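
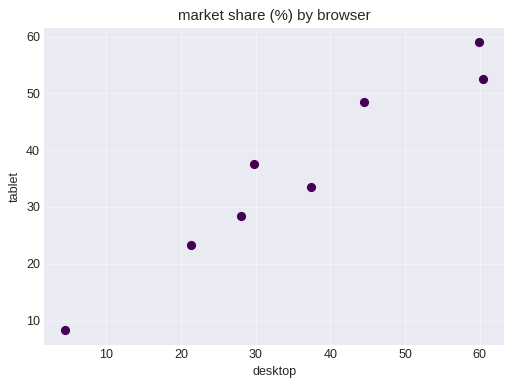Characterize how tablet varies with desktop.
Points are positively correlated; strong (|r| ≈ 1.0).

positive, strong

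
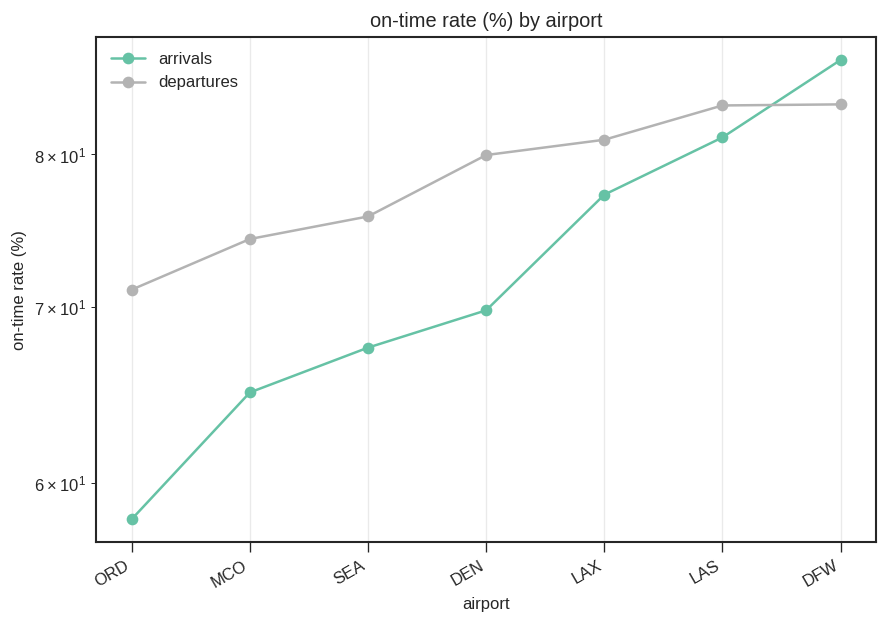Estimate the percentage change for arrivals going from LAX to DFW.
≈ +13.3%

LAX ≈ 75, DFW ≈ 85; (85 − 75) / 75 ≈ +13.3%.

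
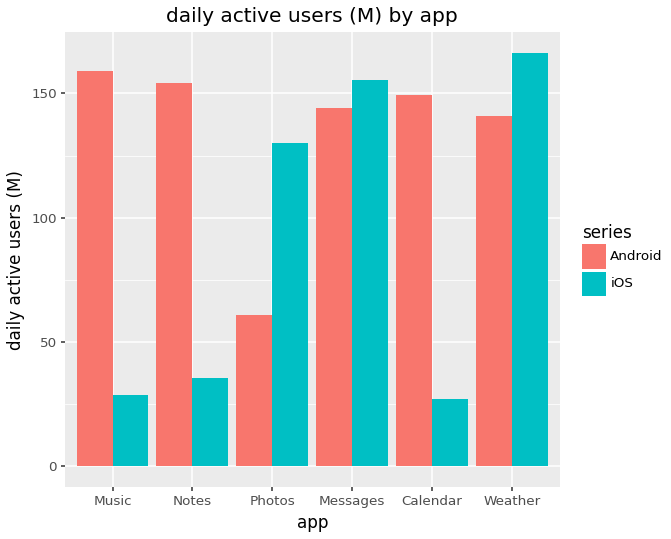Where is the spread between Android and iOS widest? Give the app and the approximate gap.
Music: Android ≈ 160, iOS ≈ 20 → gap ≈ 140. Next-largest (Calendar) is only ≈ 120.

Music, ≈ 140 M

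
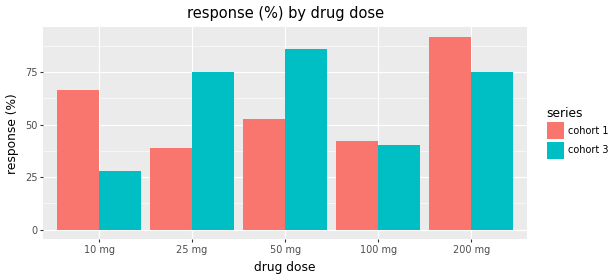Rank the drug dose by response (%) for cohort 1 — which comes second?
Top 3 for cohort 1: 200 mg ≈ 90, 10 mg ≈ 70, 50 mg ≈ 50.

10 mg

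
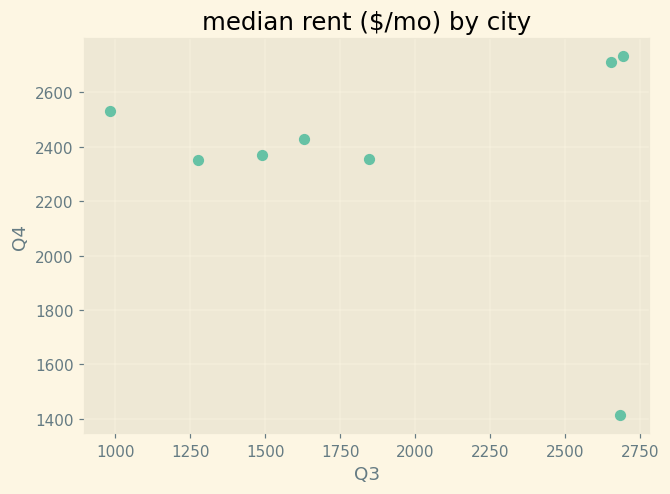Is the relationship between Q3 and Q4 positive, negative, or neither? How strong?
Points are roughly uncorrelated; weak (|r| ≈ 0.2).

no clear correlation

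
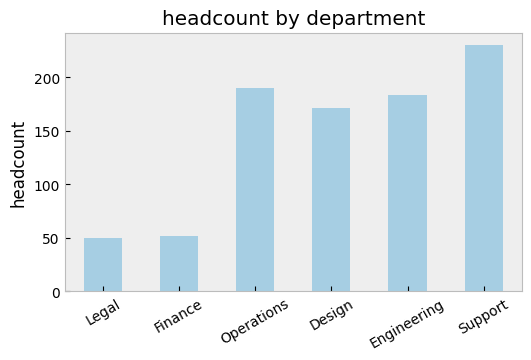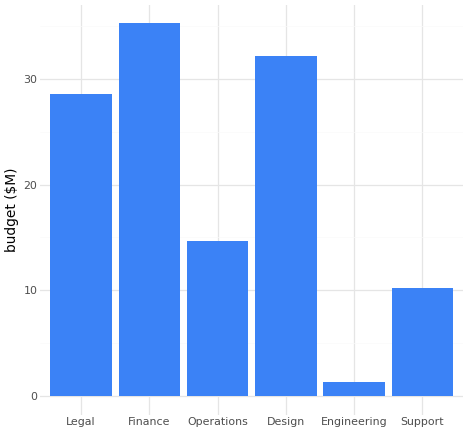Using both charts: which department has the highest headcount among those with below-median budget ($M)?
Support

Chart 2 median budget ($M) ≈ 20; below-median departments: Operations, Engineering, Support. Among those, Support has the highest headcount (≈ 225).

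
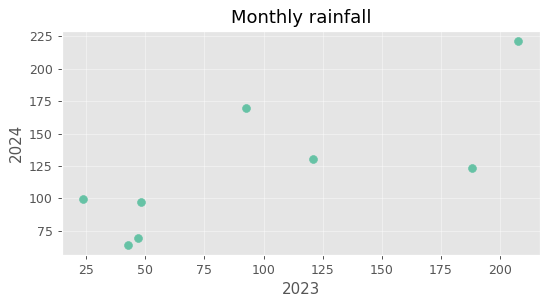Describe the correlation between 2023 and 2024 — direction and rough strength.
positive, strong

Points are positively correlated; strong (|r| ≈ 0.8).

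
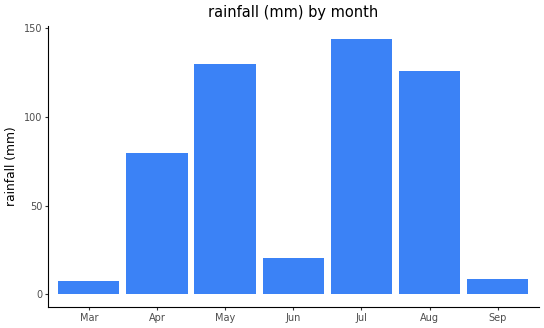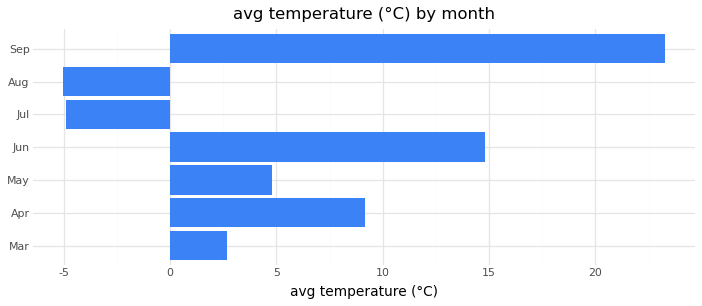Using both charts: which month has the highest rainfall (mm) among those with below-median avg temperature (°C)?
Chart 2 median avg temperature (°C) ≈ 5; below-median months: Mar, Jul, Aug. Among those, Jul has the highest rainfall (mm) (≈ 140).

Jul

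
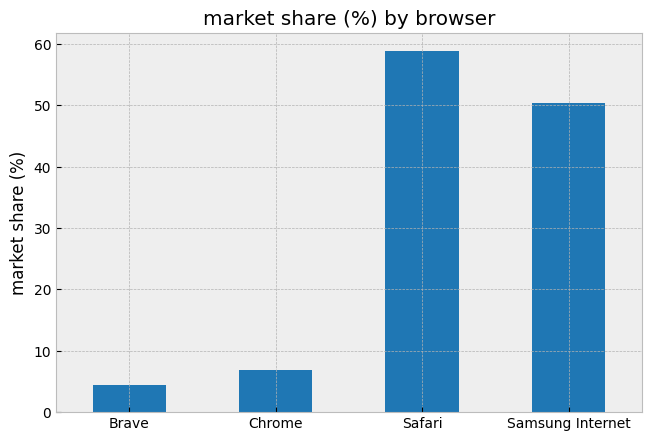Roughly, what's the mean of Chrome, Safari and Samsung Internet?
(5 + 60 + 50) / 3 ≈ 38.

≈ 38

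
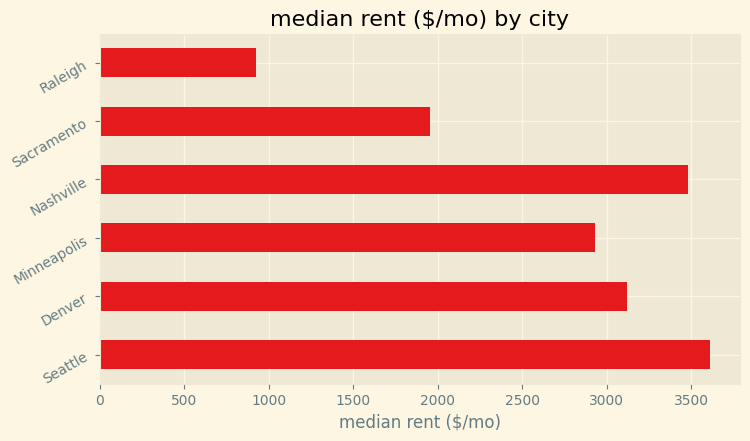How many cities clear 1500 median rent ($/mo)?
5

Above 1500: Seattle, Denver, Minneapolis, Nashville, Sacramento.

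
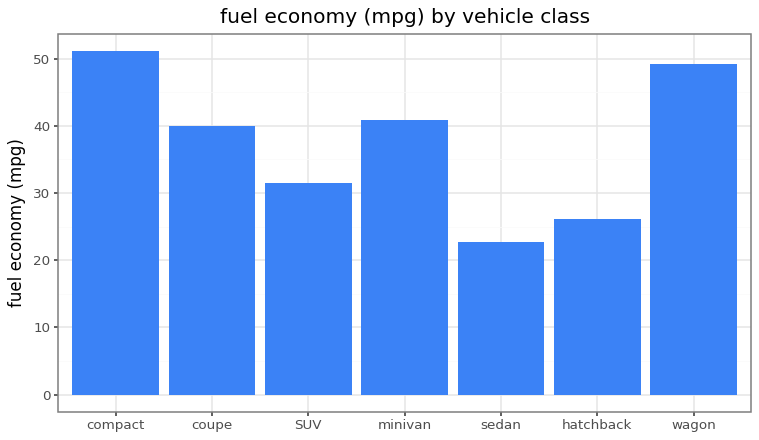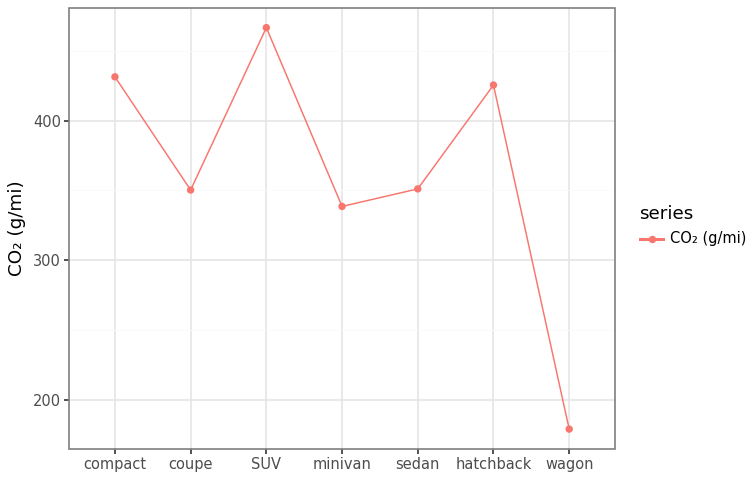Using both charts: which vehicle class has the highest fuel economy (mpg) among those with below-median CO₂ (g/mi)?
wagon

Chart 2 median CO₂ (g/mi) ≈ 350; below-median vehicle classes: coupe, minivan, wagon. Among those, wagon has the highest fuel economy (mpg) (≈ 50).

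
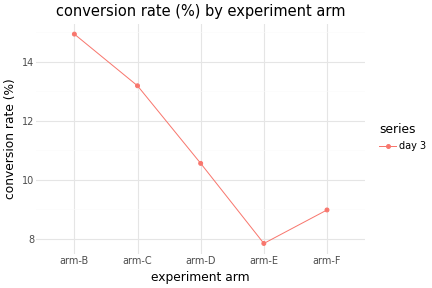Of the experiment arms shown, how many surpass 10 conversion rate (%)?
3

Above 10: arm-B, arm-C, arm-D.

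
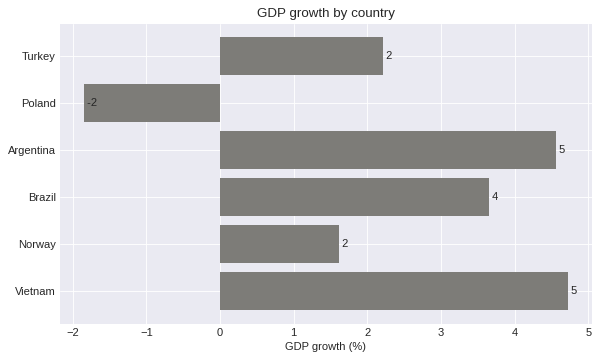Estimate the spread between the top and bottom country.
≈ 7

Max Vietnam ≈ 5, min Poland ≈ -2; range ≈ 7.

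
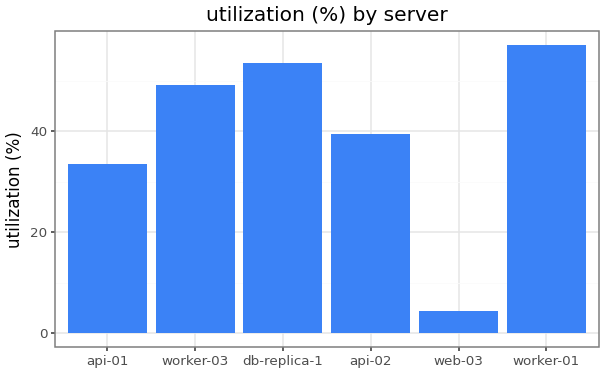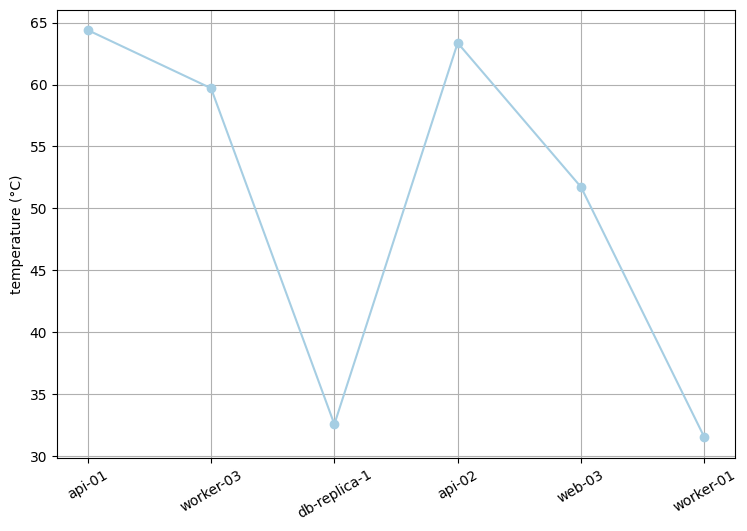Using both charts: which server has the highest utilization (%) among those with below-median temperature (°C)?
Chart 2 median temperature (°C) ≈ 60; below-median servers: db-replica-1, web-03, worker-01. Among those, worker-01 has the highest utilization (%) (≈ 60).

worker-01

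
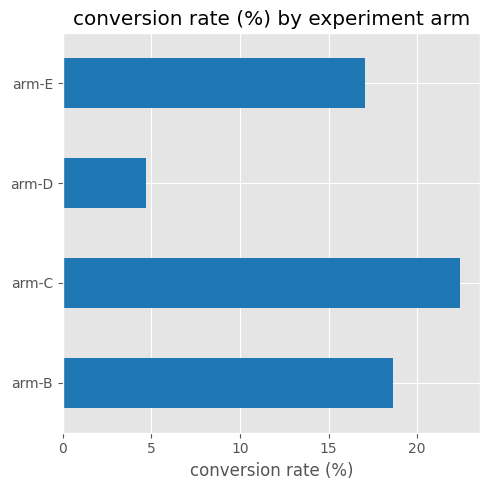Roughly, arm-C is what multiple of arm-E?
arm-C ≈ 22, arm-E ≈ 18; 22/18 ≈ 1.22.

≈ 1.22×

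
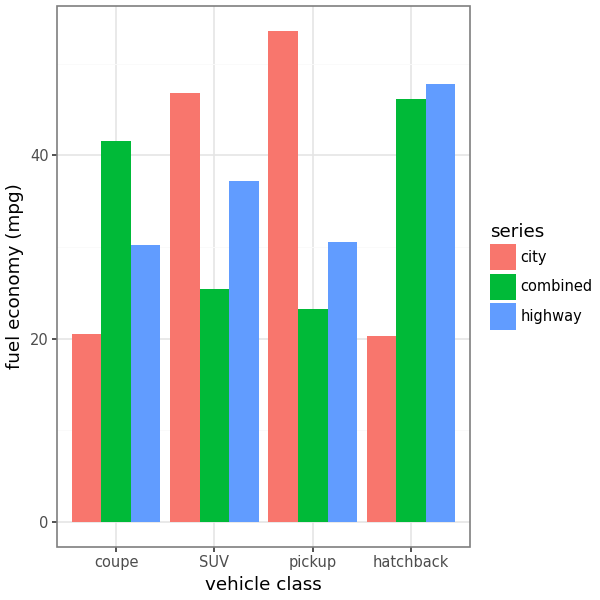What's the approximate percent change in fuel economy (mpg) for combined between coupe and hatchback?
≈ +12.5%

coupe ≈ 40, hatchback ≈ 45; (45 − 40) / 40 ≈ +12.5%.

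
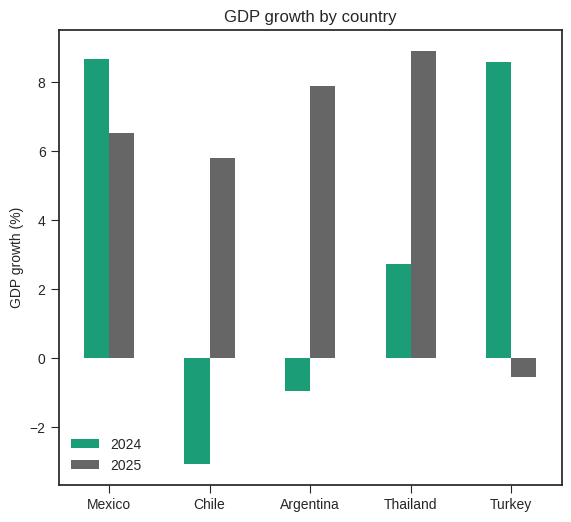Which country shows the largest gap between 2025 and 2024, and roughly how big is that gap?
Turkey, ≈ 10 %

Turkey: 2025 ≈ -1, 2024 ≈ 9 → gap ≈ 10. Next-largest (Chile) is only ≈ 9.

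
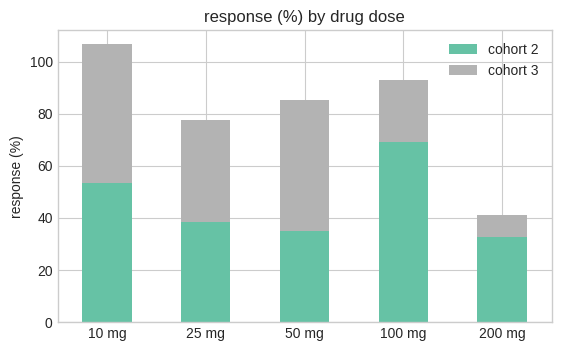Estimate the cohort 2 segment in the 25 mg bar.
cohort 2 top ≈ 40, bottom ≈ 0; segment ≈ 40.

≈ 40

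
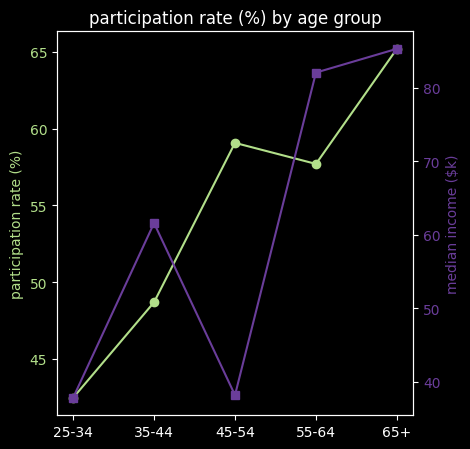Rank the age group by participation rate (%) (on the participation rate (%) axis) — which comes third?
Top 4 (on the participation rate (%) axis): 65+ ≈ 66, 45-54 ≈ 60, 55-64 ≈ 58, 35-44 ≈ 48.

55-64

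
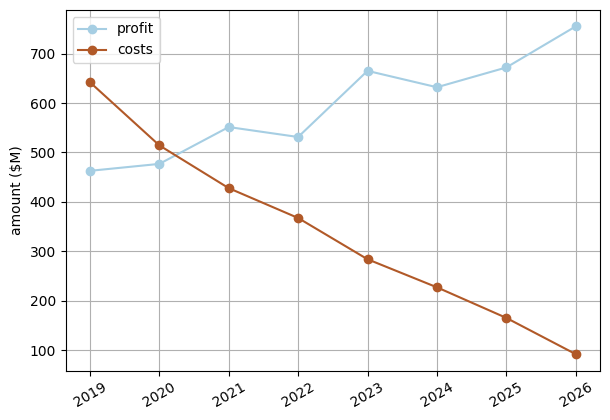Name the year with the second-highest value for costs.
2020

Top 3 for costs: 2019 ≈ 600, 2020 ≈ 500, 2021 ≈ 400.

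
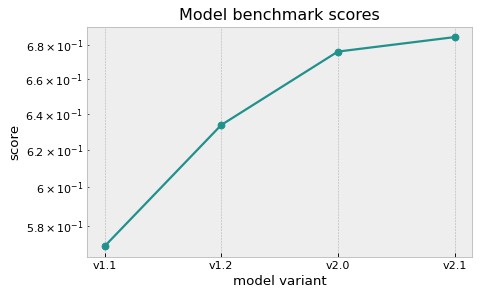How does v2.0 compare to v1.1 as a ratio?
≈ 1.19×

v2.0 ≈ 0.68, v1.1 ≈ 0.57; 0.68/0.57 ≈ 1.19.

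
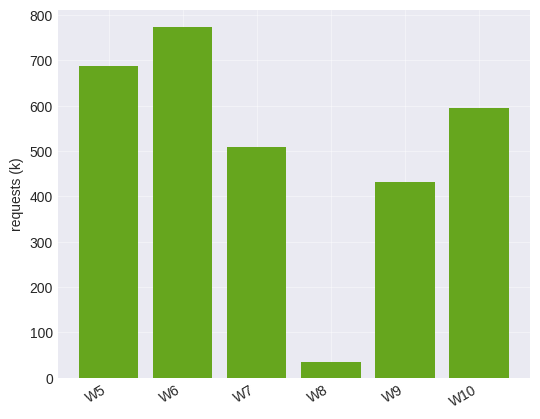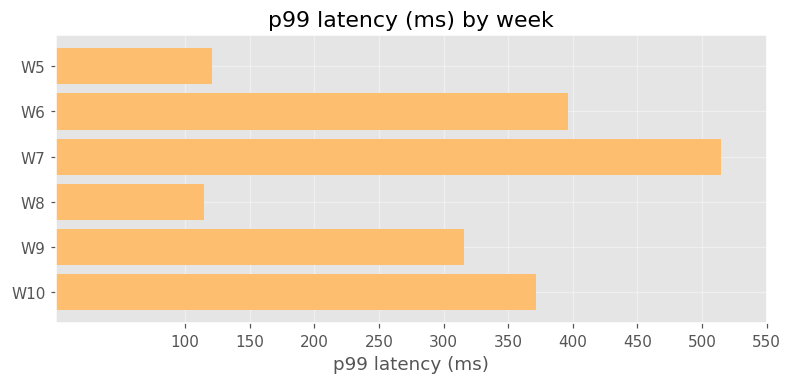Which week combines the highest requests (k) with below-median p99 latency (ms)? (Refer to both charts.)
Chart 2 median p99 latency (ms) ≈ 350; below-median weeks: W5, W8, W9. Among those, W5 has the highest requests (k) (≈ 700).

W5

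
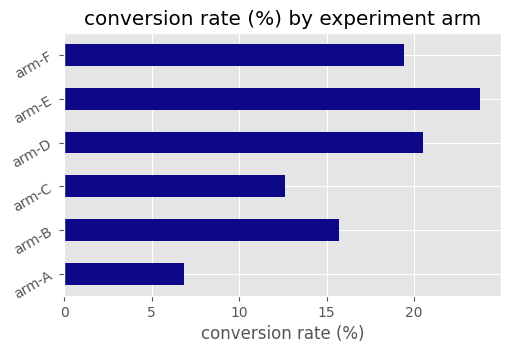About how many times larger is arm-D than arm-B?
≈ 1.25×

arm-D ≈ 20, arm-B ≈ 16; 20/16 ≈ 1.25.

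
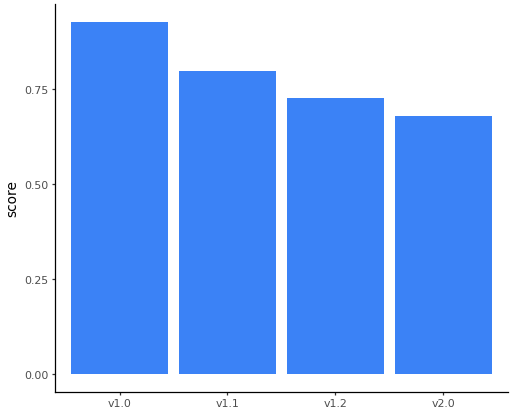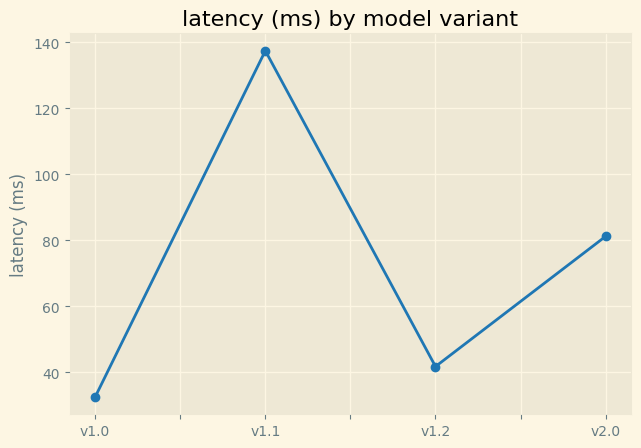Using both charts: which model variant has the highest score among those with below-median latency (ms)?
Chart 2 median latency (ms) ≈ 60; below-median model variants: v1.0, v1.2. Among those, v1.0 has the highest score (≈ 0.9).

v1.0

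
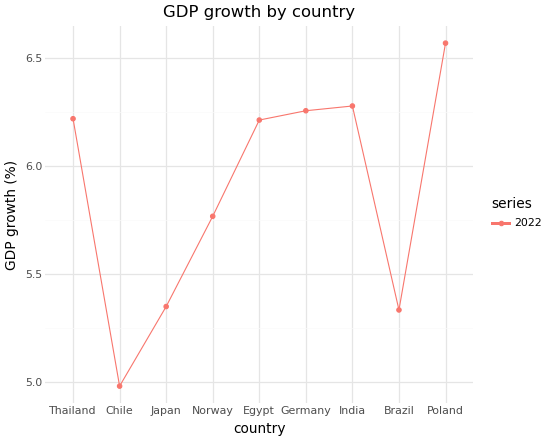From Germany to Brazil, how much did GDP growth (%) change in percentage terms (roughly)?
≈ -12.9%

Germany ≈ 6.2, Brazil ≈ 5.4; (5.4 − 6.2) / 6.2 ≈ -12.9%.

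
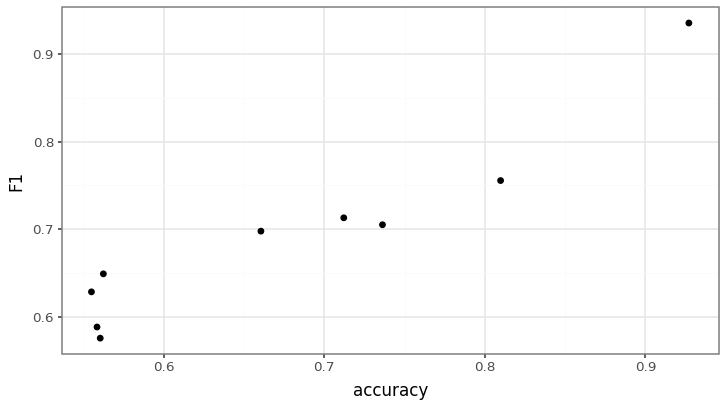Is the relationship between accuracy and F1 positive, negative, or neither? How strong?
Points are positively correlated; strong (|r| ≈ 0.9).

positive, strong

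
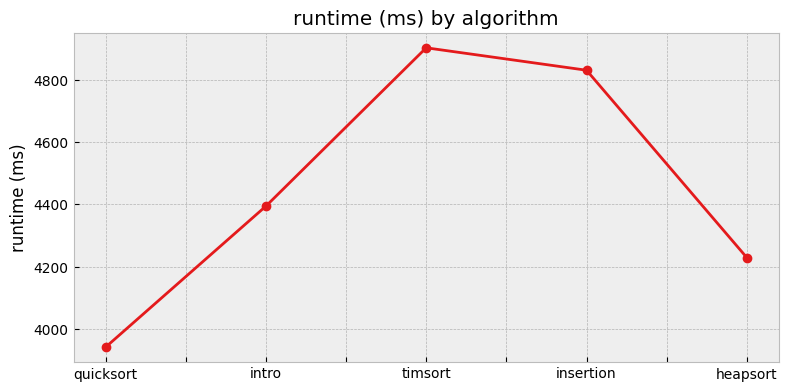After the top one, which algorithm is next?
Top 3: timsort ≈ 4900, insertion ≈ 4800, intro ≈ 4400.

insertion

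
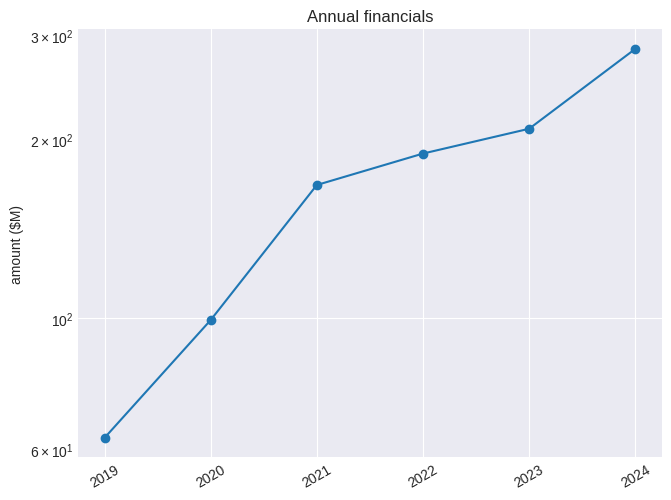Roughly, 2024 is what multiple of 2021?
2024 ≈ 280, 2021 ≈ 160; 280/160 ≈ 1.75.

≈ 1.75×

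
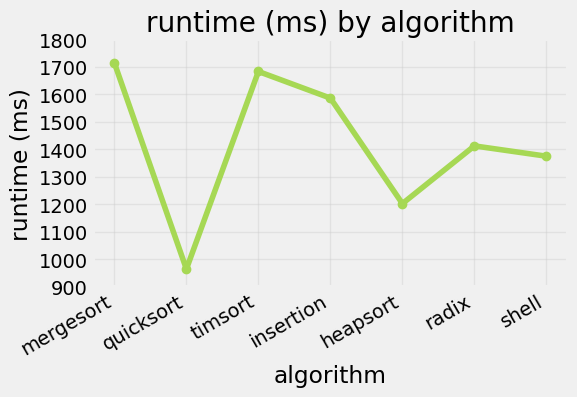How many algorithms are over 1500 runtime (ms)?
Above 1500: mergesort, timsort, insertion.

3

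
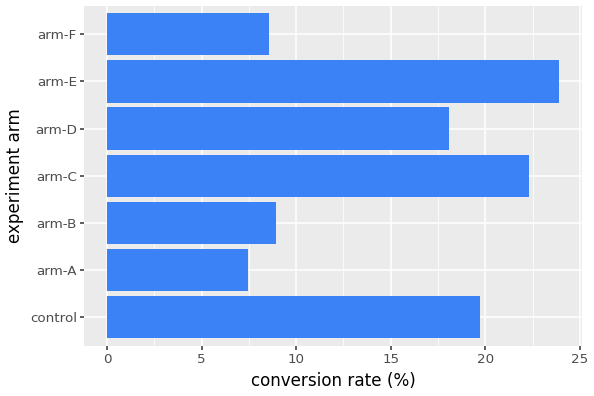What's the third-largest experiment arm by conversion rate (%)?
control

Top 4: arm-E ≈ 24, arm-C ≈ 22, control ≈ 20, arm-D ≈ 18.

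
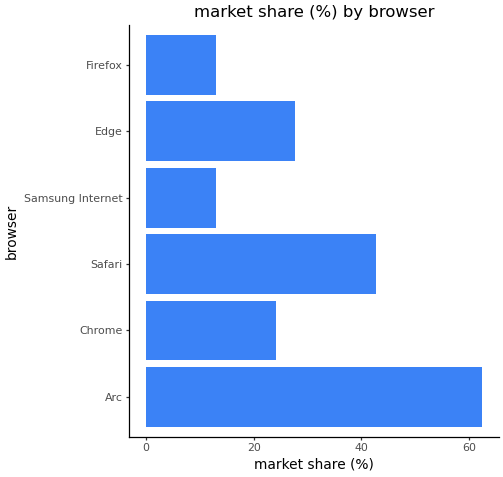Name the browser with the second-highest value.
Top 3: Arc ≈ 60, Safari ≈ 40, Edge ≈ 30.

Safari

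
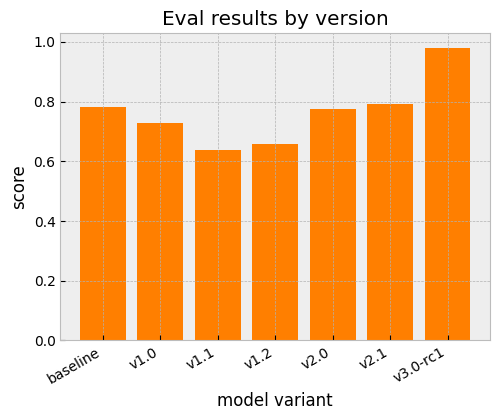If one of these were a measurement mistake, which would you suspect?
v3.0-rc1 ≈ 1.0; the rest sit between ≈ 0.6 and ≈ 0.8.

v3.0-rc1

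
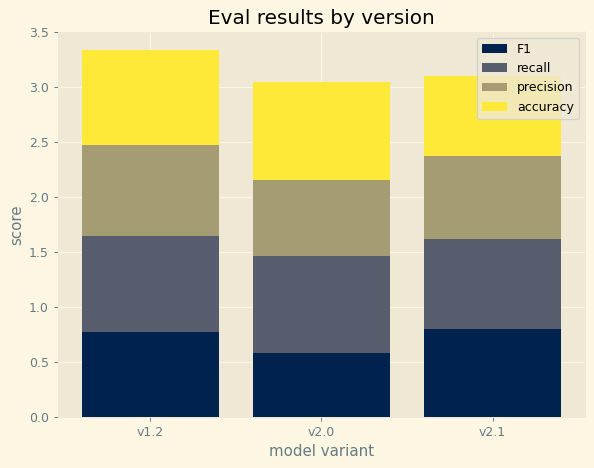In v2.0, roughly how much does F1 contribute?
≈ 0.5

F1 top ≈ 0.5, bottom ≈ 0.0; segment ≈ 0.5.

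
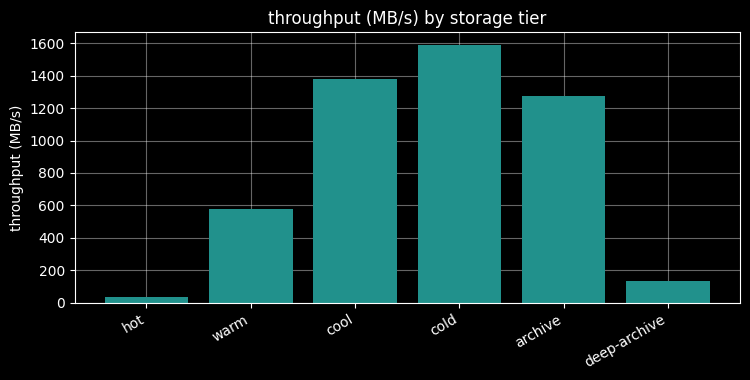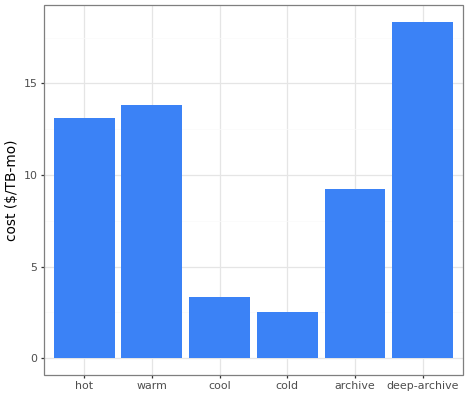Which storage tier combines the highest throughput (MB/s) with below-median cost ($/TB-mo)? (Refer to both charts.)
cold

Chart 2 median cost ($/TB-mo) ≈ 12; below-median storage tiers: cool, cold, archive. Among those, cold has the highest throughput (MB/s) (≈ 1600).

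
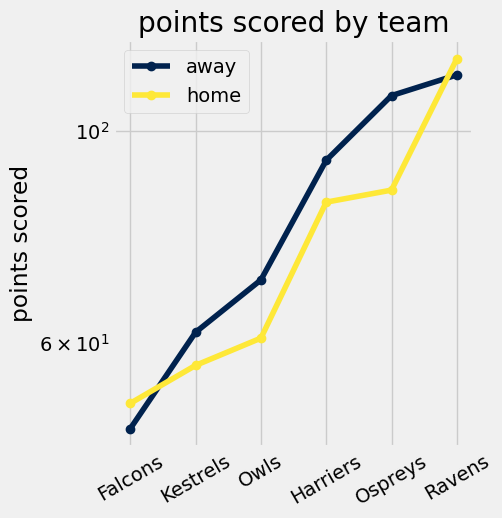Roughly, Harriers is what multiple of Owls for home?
Harriers ≈ 80, Owls ≈ 60; 80/60 ≈ 1.33.

≈ 1.33×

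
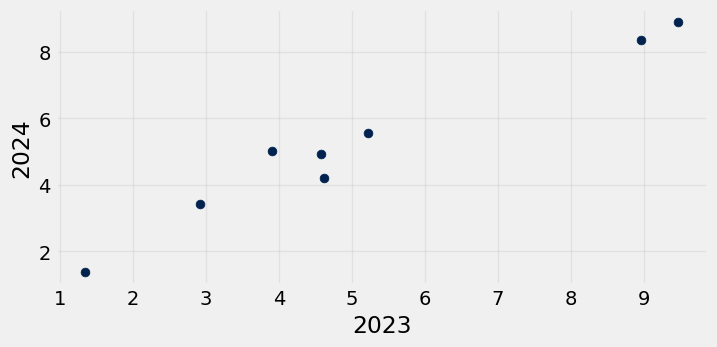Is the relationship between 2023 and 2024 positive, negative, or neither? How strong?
Points are positively correlated; strong (|r| ≈ 1.0).

positive, strong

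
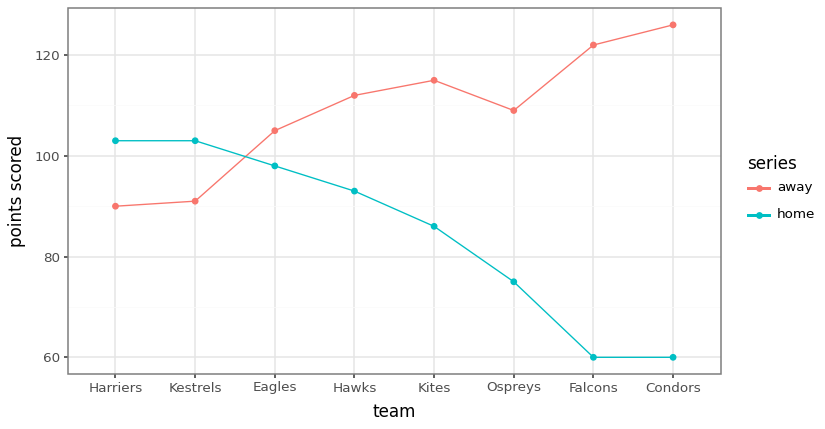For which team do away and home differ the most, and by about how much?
Condors, ≈ 70

Condors: away ≈ 130, home ≈ 60 → gap ≈ 70. Next-largest (Falcons) is only ≈ 60.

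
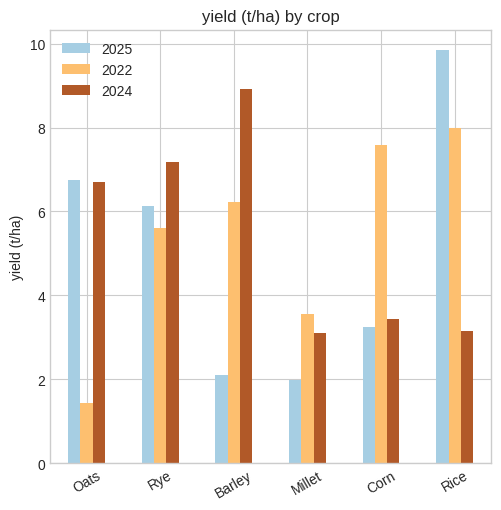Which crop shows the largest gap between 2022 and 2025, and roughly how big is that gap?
Oats, ≈ 6 t/ha

Oats: 2022 ≈ 1, 2025 ≈ 7 → gap ≈ 6. Next-largest (Corn) is only ≈ 5.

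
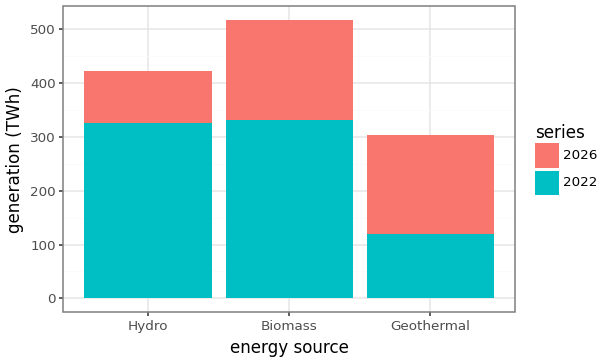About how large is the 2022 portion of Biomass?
2022 top ≈ 350, bottom ≈ 0; segment ≈ 350.

≈ 350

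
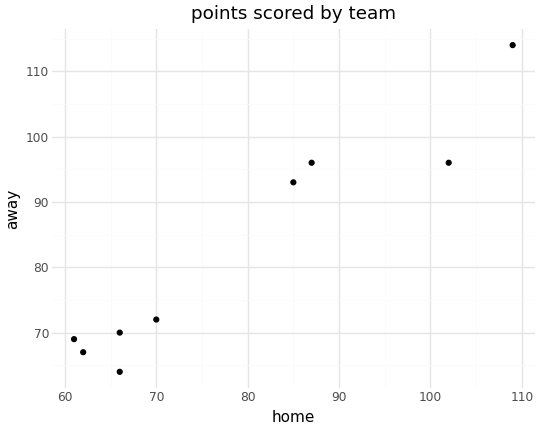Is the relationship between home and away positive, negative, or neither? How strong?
Points are positively correlated; strong (|r| ≈ 1.0).

positive, strong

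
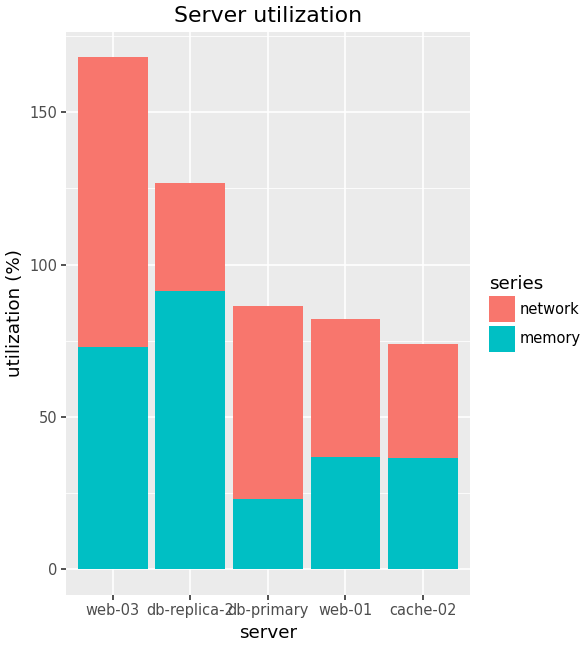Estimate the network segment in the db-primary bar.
network top ≈ 80, bottom ≈ 20; segment ≈ 60.

≈ 60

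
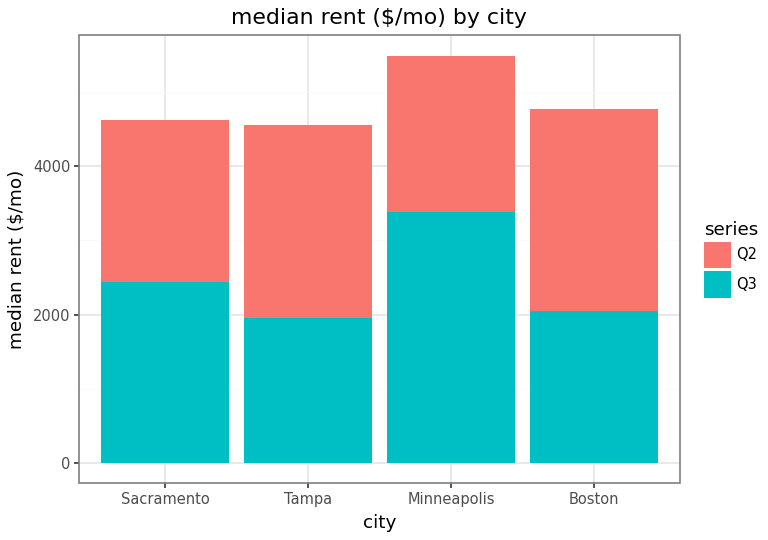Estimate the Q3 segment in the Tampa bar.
≈ 2000

Q3 top ≈ 2000, bottom ≈ 0; segment ≈ 2000.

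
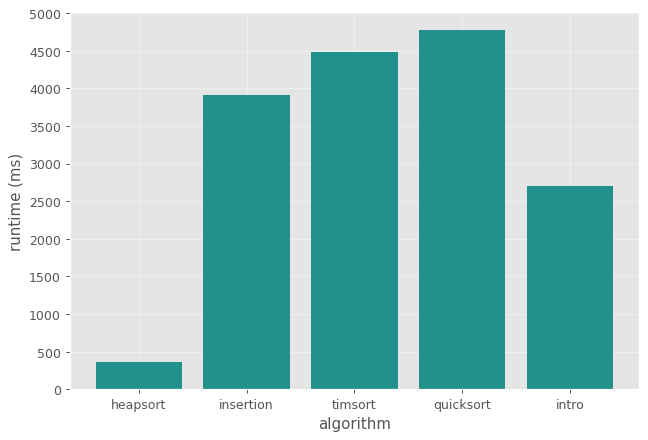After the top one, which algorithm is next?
timsort

Top 3: quicksort ≈ 5000, timsort ≈ 4500, insertion ≈ 4000.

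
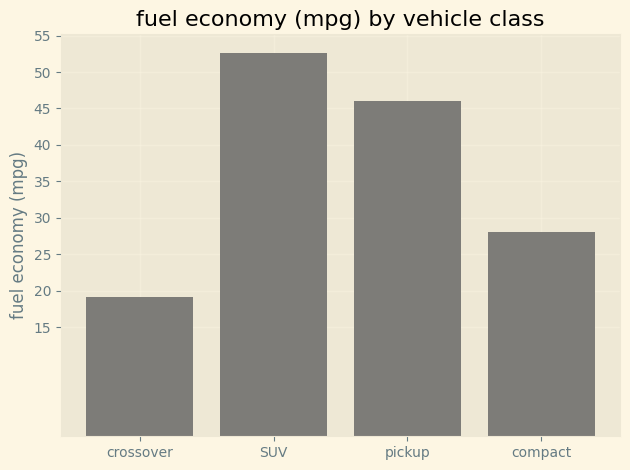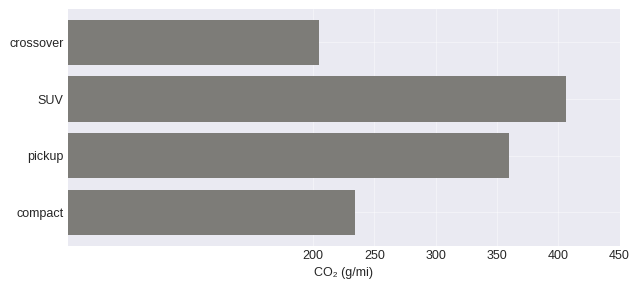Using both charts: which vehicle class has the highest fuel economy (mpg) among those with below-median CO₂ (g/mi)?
Chart 2 median CO₂ (g/mi) ≈ 300; below-median vehicle classes: crossover, compact. Among those, compact has the highest fuel economy (mpg) (≈ 30).

compact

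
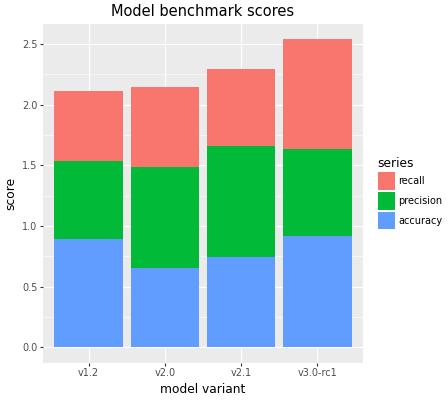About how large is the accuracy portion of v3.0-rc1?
accuracy top ≈ 1.0, bottom ≈ 0.0; segment ≈ 1.0.

≈ 1.0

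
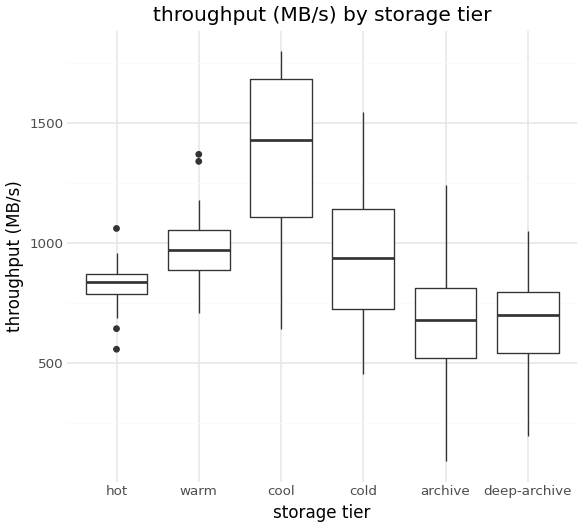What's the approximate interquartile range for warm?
≈ 200

Q3 ≈ 1100, Q1 ≈ 900; IQR ≈ 200.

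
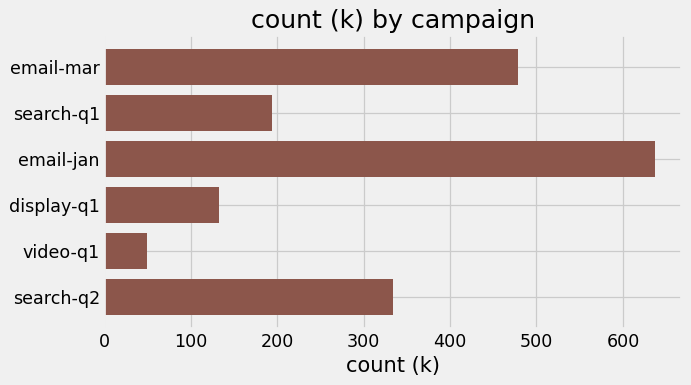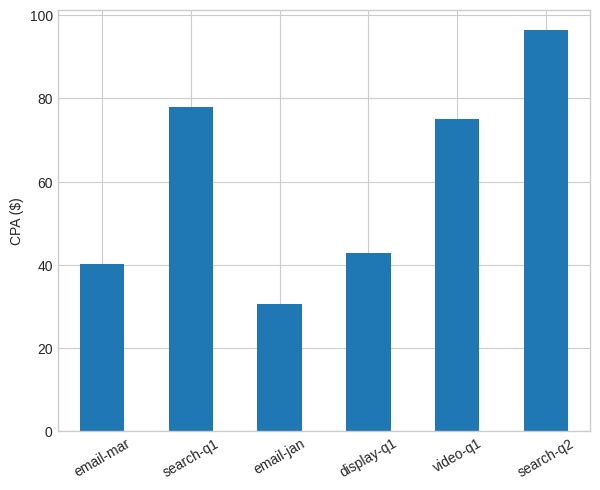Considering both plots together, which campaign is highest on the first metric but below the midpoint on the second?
email-jan

Chart 2 median CPA ($) ≈ 60; below-median campaigns: email-mar, email-jan, display-q1. Among those, email-jan has the highest count (k) (≈ 600).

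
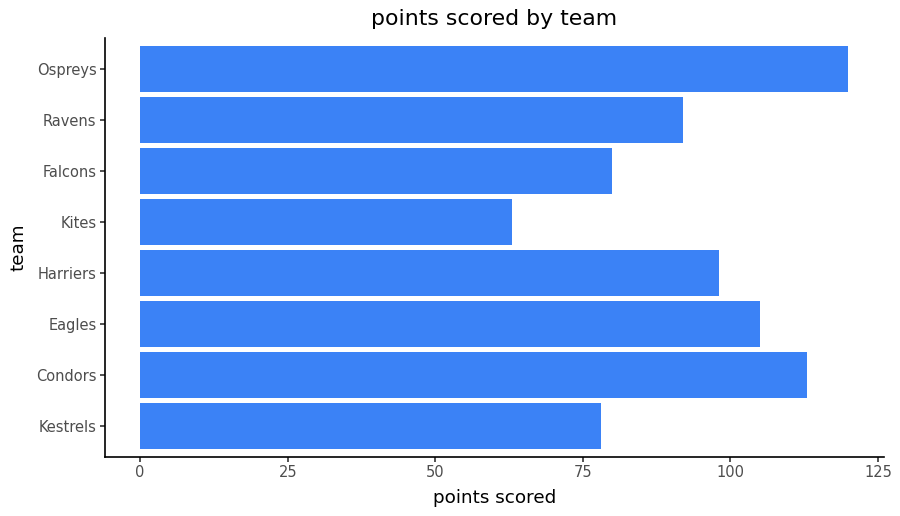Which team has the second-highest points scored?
Top 3: Ospreys ≈ 120, Condors ≈ 110, Eagles ≈ 100.

Condors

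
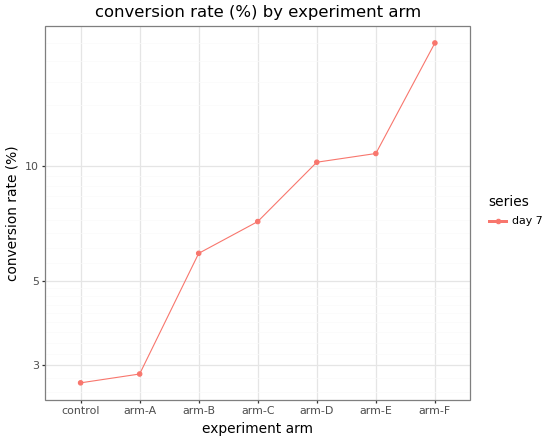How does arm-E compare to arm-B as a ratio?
≈ 1.67×

arm-E ≈ 10, arm-B ≈ 6; 10/6 ≈ 1.67.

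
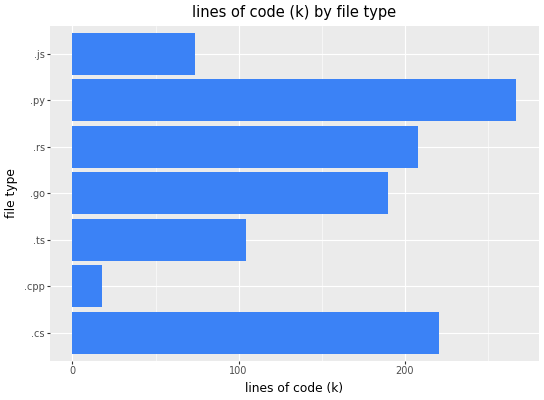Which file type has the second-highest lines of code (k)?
Top 3: .py ≈ 275, .cs ≈ 225, .rs ≈ 200.

.cs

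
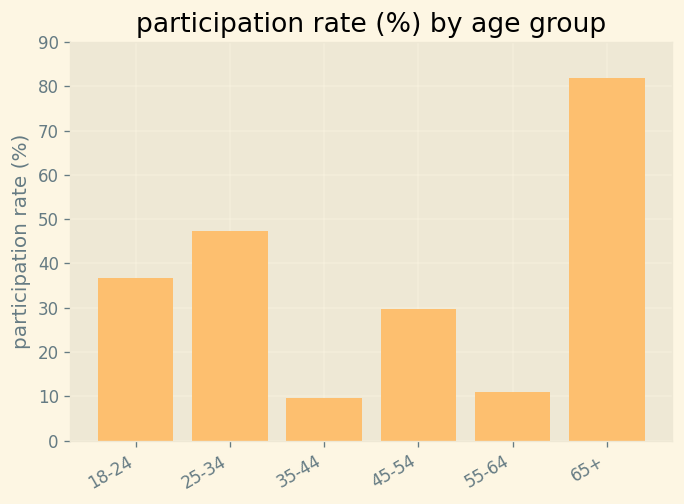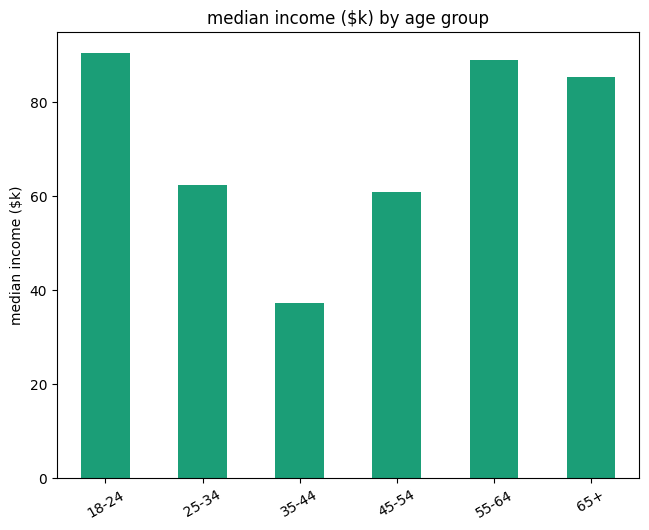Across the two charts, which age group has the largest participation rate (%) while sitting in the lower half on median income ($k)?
Chart 2 median median income ($k) ≈ 70; below-median age groups: 25-34, 35-44, 45-54. Among those, 25-34 has the highest participation rate (%) (≈ 50).

25-34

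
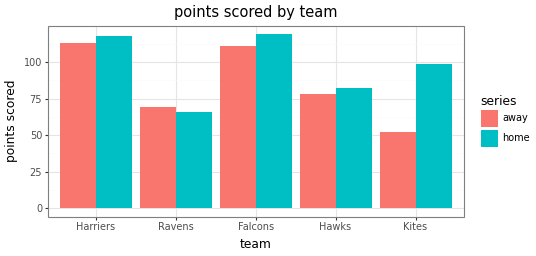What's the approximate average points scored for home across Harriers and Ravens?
≈ 95

(120 + 70) / 2 ≈ 95.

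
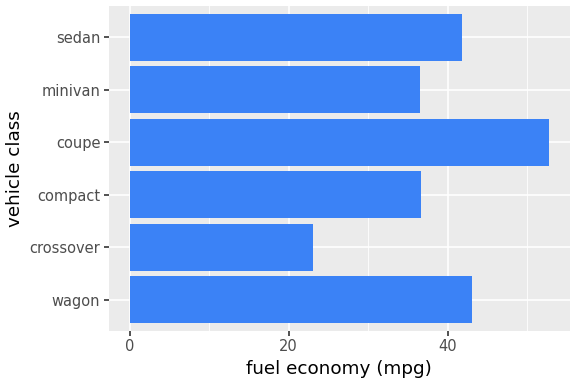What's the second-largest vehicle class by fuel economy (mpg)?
wagon

Top 3: coupe ≈ 55, wagon ≈ 45, sedan ≈ 40.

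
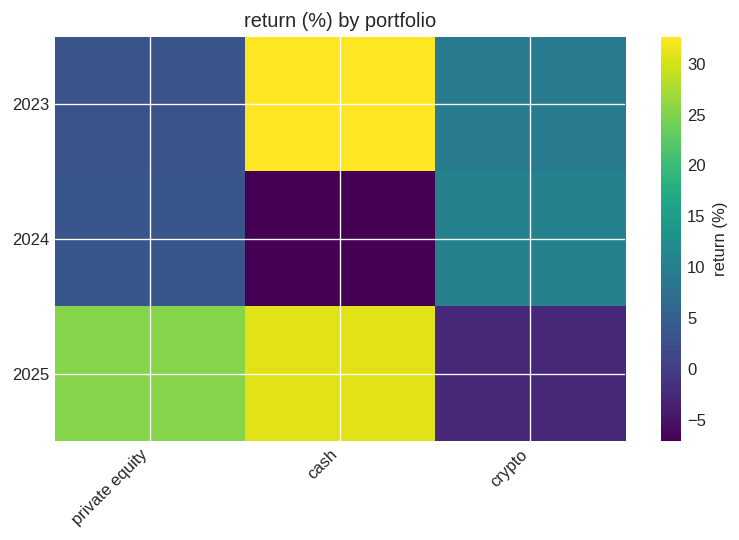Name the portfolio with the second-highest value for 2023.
crypto

Top 3 for 2023: cash ≈ 35, crypto ≈ 10, private equity ≈ 5.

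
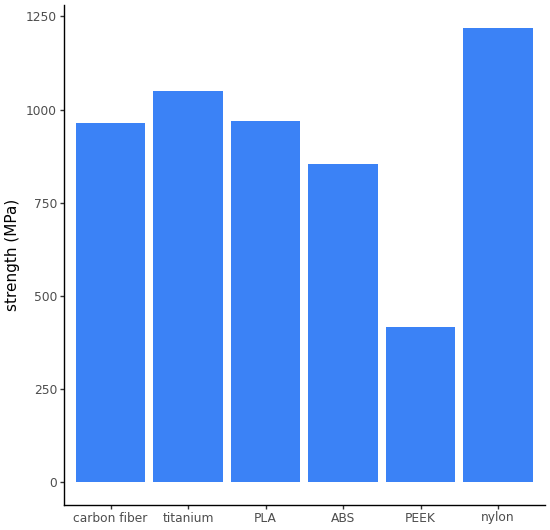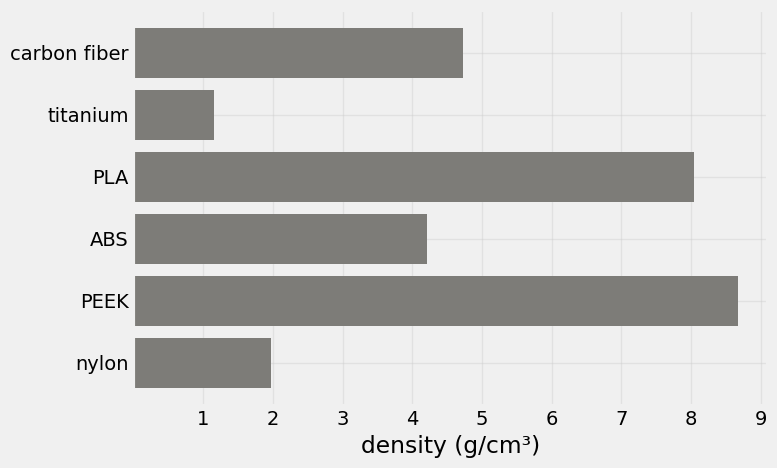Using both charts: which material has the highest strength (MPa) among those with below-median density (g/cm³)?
Chart 2 median density (g/cm³) ≈ 4; below-median materials: titanium, ABS, nylon. Among those, nylon has the highest strength (MPa) (≈ 1200).

nylon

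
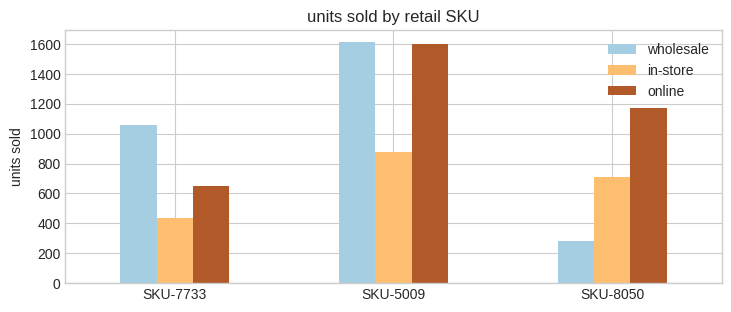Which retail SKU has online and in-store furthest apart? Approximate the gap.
SKU-5009, ≈ 800

SKU-5009: online ≈ 1600, in-store ≈ 800 → gap ≈ 800. Next-largest (SKU-8050) is only ≈ 400.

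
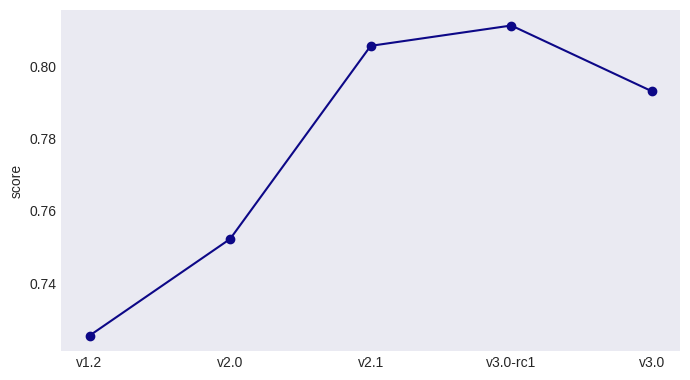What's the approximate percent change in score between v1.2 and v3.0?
≈ +8.2%

v1.2 ≈ 0.73, v3.0 ≈ 0.79; (0.79 − 0.73) / 0.73 ≈ +8.2%.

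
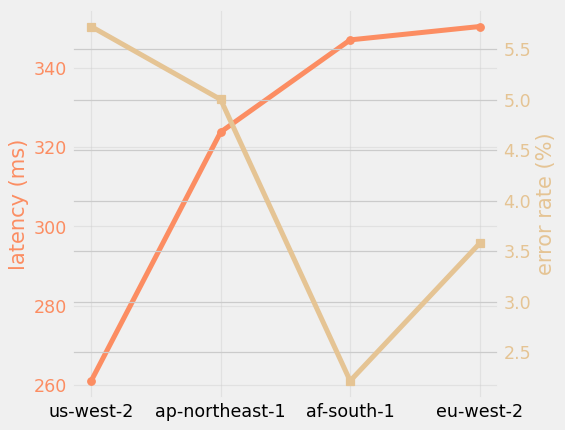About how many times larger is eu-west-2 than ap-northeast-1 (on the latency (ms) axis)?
eu-west-2 ≈ 350, ap-northeast-1 ≈ 320; 350/320 ≈ 1.09.

≈ 1.09×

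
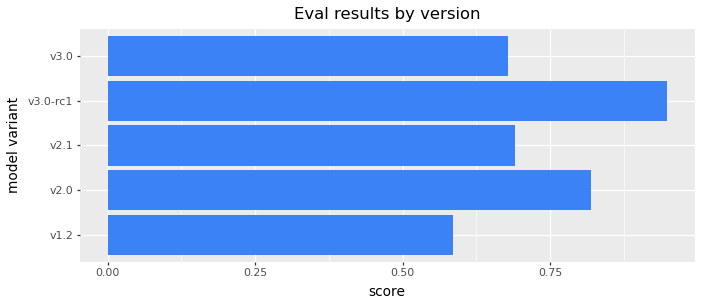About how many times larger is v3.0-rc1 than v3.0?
≈ 1.29×

v3.0-rc1 ≈ 0.9, v3.0 ≈ 0.7; 0.9/0.7 ≈ 1.29.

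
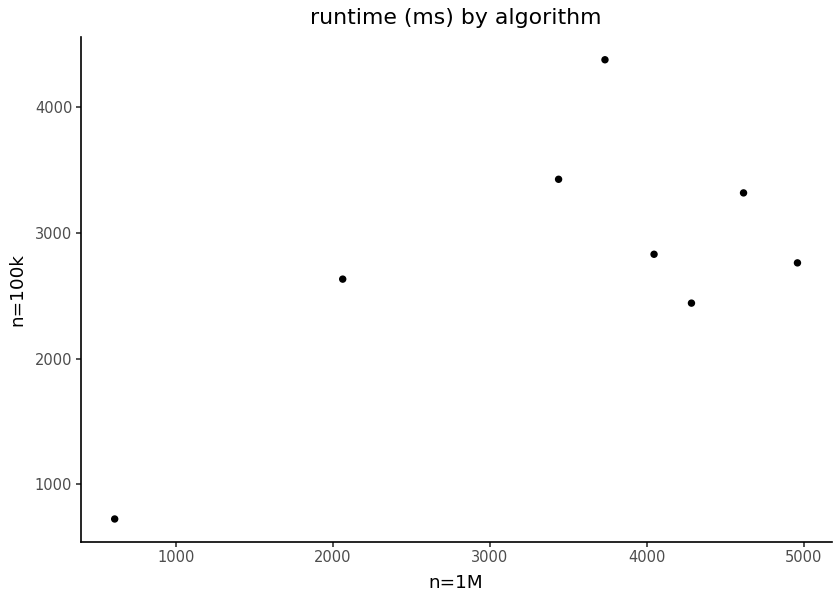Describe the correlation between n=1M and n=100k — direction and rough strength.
Points are positively correlated; moderate (|r| ≈ 0.6).

positive, moderate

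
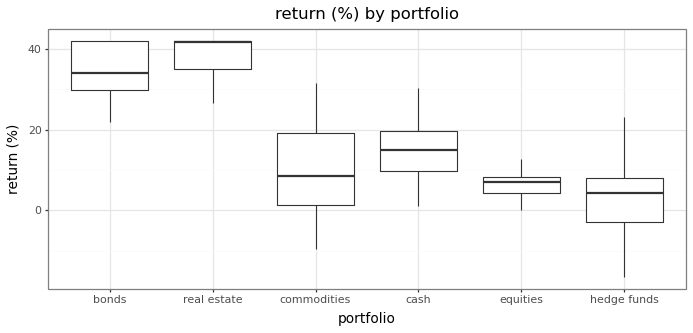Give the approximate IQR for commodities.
≈ 20

Q3 ≈ 20, Q1 ≈ 0; IQR ≈ 20.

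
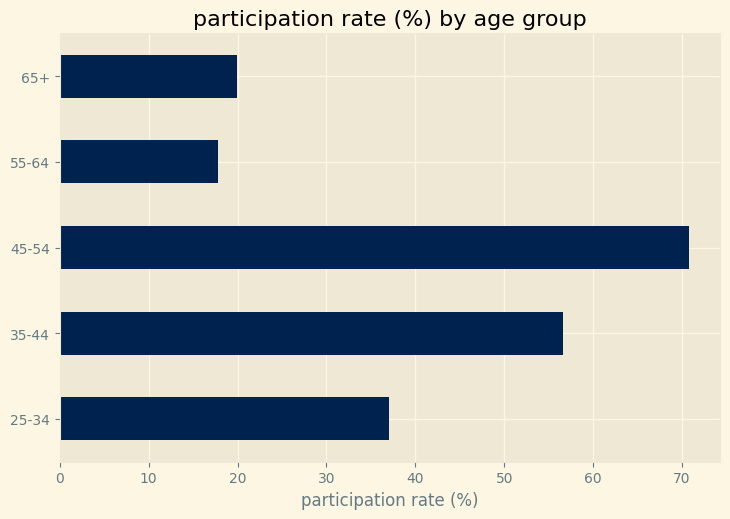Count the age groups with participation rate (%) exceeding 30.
Above 30: 25-34, 35-44, 45-54.

3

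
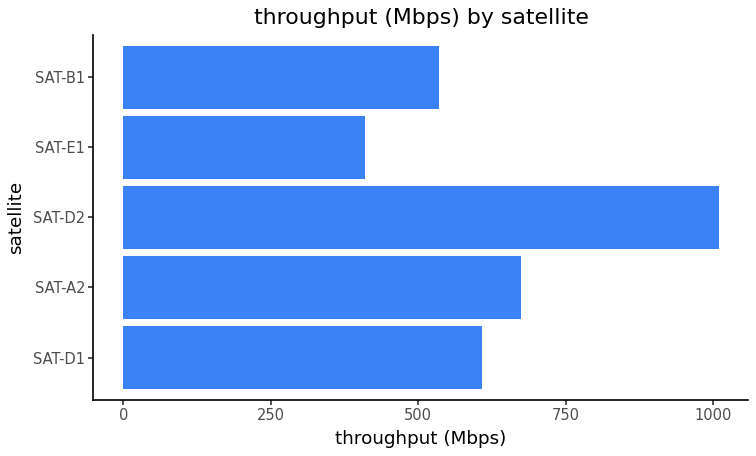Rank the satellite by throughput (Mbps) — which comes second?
SAT-A2

Top 3: SAT-D2 ≈ 1000, SAT-A2 ≈ 700, SAT-D1 ≈ 600.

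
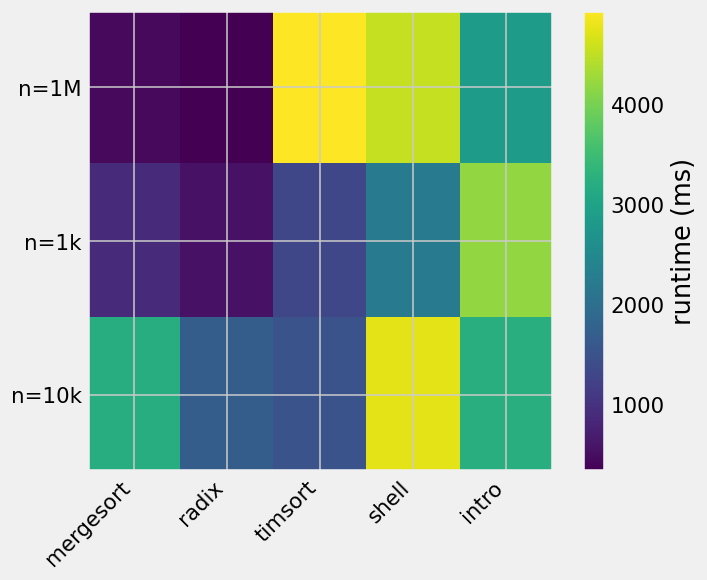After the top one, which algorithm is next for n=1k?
shell

Top 3 for n=1k: intro ≈ 4000, shell ≈ 2000, timsort ≈ 1500.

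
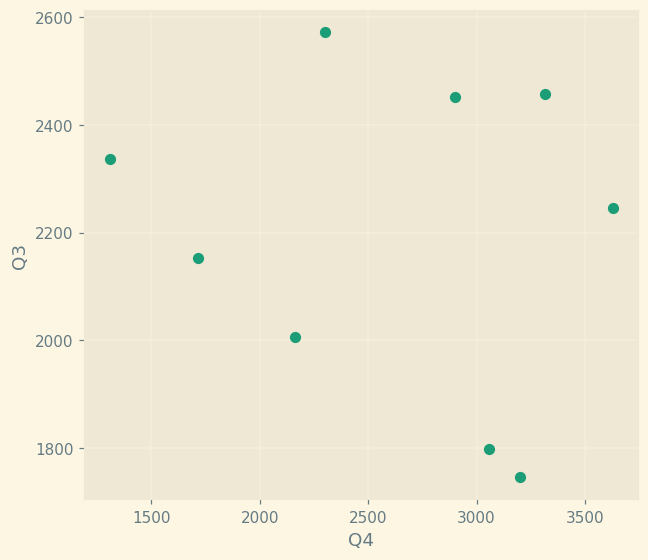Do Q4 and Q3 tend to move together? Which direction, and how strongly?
Points are roughly uncorrelated; weak (|r| ≈ 0.2).

no clear correlation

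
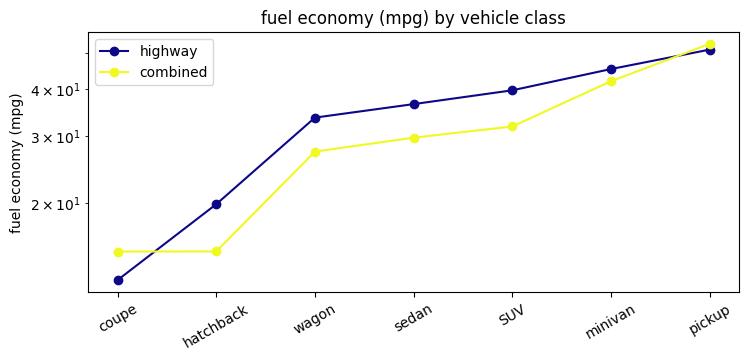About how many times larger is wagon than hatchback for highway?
≈ 1.75×

wagon ≈ 35, hatchback ≈ 20; 35/20 ≈ 1.75.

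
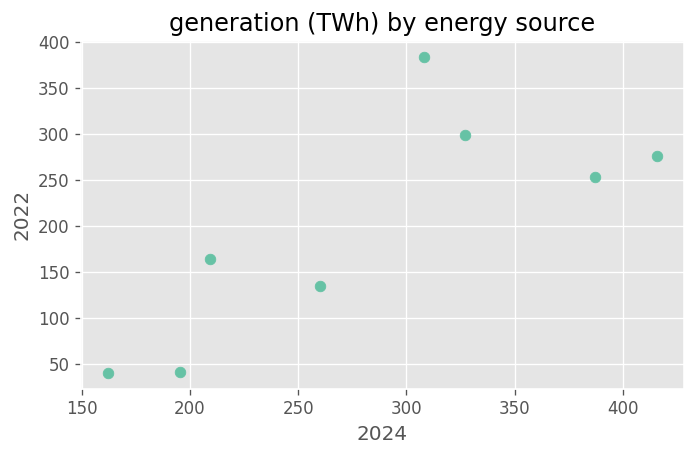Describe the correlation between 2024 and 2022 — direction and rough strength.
positive, strong

Points are positively correlated; strong (|r| ≈ 0.8).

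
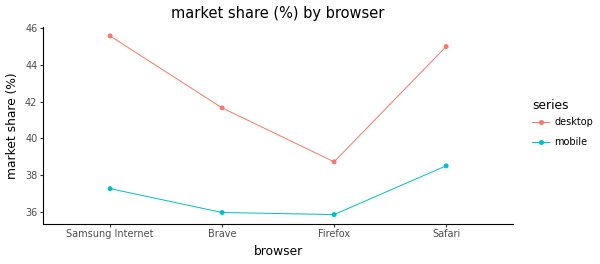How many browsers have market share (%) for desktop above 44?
2

Above 44: Samsung Internet, Safari.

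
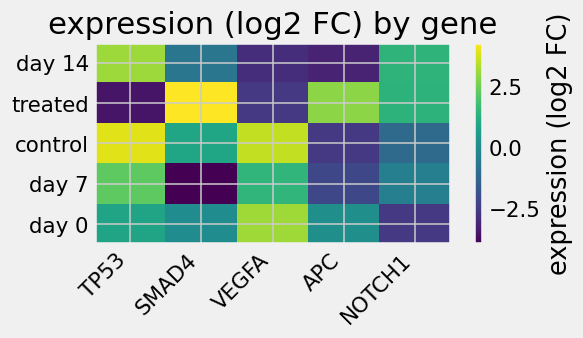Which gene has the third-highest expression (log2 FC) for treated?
Top 4 for treated: SMAD4 ≈ 4, APC ≈ 3, NOTCH1 ≈ 1, VEGFA ≈ -3.

NOTCH1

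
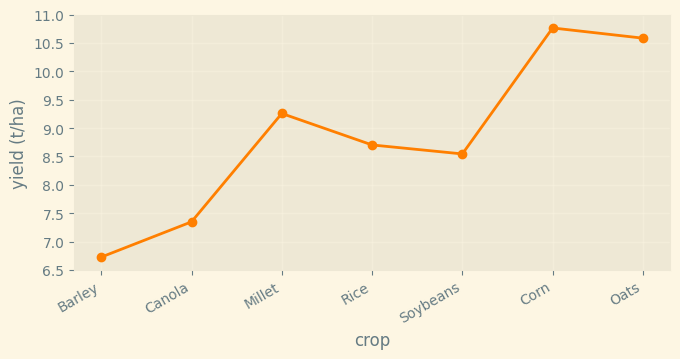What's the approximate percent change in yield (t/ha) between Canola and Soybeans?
Canola ≈ 7.5, Soybeans ≈ 8.5; (8.5 − 7.5) / 7.5 ≈ +13.3%.

≈ +13.3%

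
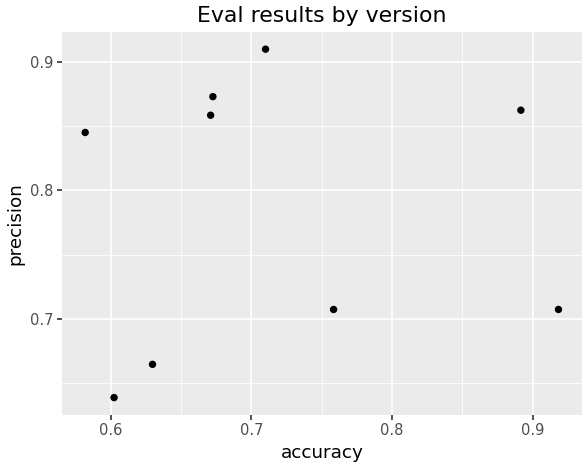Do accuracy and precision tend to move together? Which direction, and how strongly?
no clear correlation

Points are roughly uncorrelated; weak (|r| ≈ 0.1).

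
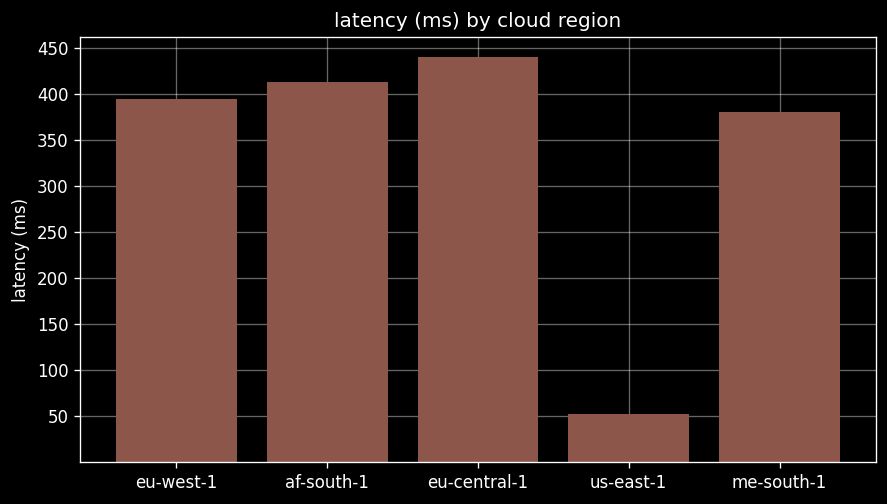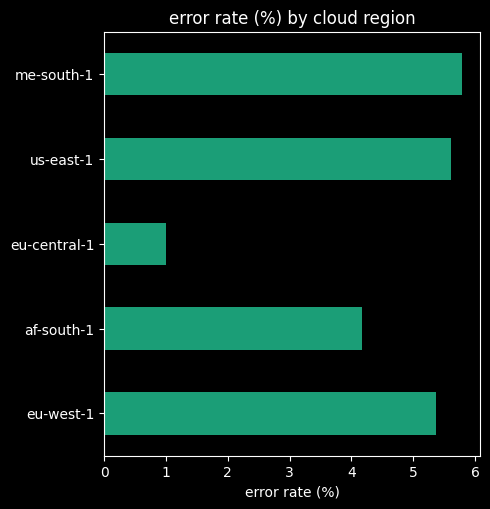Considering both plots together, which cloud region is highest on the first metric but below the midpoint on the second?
Chart 2 median error rate (%) ≈ 5; below-median cloud regions: af-south-1, eu-central-1. Among those, eu-central-1 has the highest latency (ms) (≈ 450).

eu-central-1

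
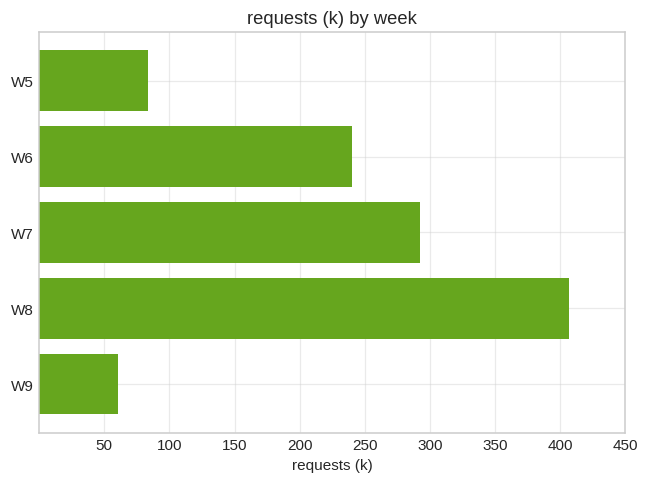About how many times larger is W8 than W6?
W8 ≈ 400, W6 ≈ 250; 400/250 ≈ 1.6.

≈ 1.6×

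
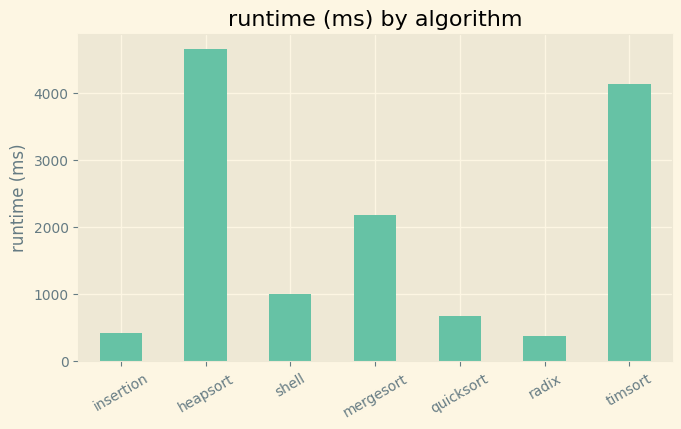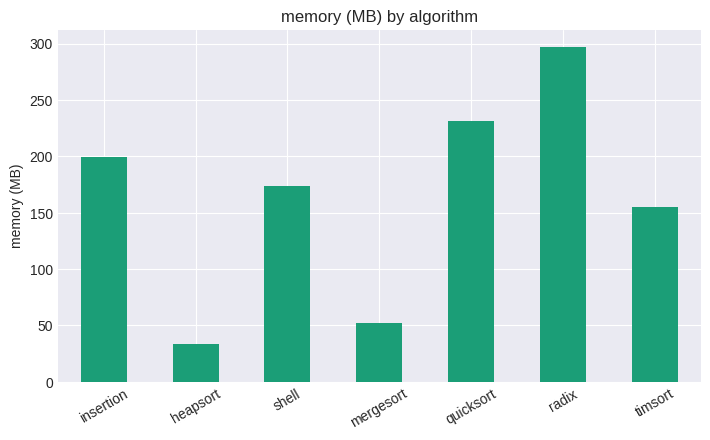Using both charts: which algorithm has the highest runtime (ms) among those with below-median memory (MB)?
Chart 2 median memory (MB) ≈ 150; below-median algorithms: heapsort, mergesort, timsort. Among those, heapsort has the highest runtime (ms) (≈ 4500).

heapsort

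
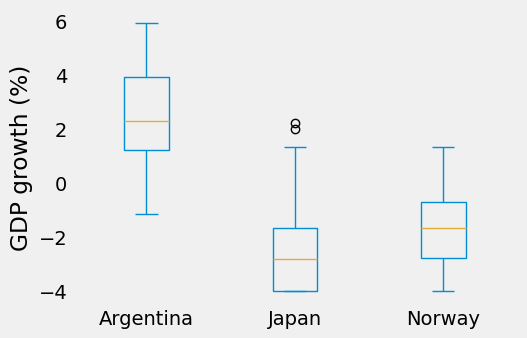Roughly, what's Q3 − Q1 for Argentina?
≈ 3

Q3 ≈ 4, Q1 ≈ 1; IQR ≈ 3.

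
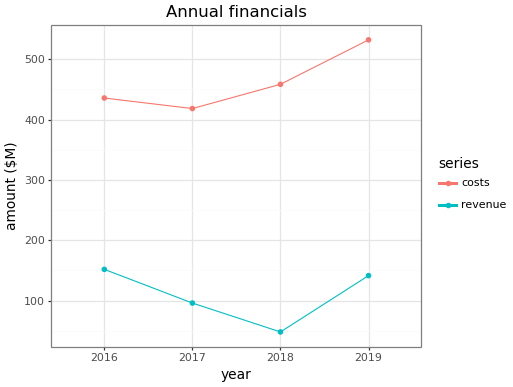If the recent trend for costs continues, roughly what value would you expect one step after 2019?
≈ 625

Last three: 400, 450, 550 → slope ≈ 75/step → next ≈ 625.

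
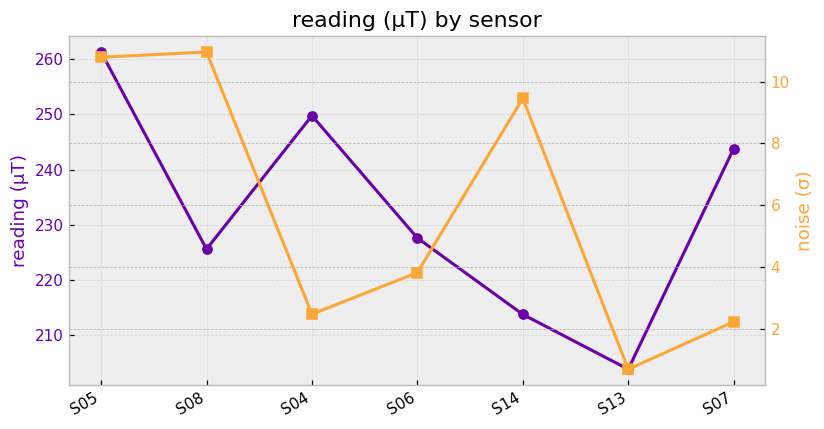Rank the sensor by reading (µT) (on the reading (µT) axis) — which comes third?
S07

Top 4 (on the reading (µT) axis): S05 ≈ 260, S04 ≈ 250, S07 ≈ 245, S06 ≈ 230.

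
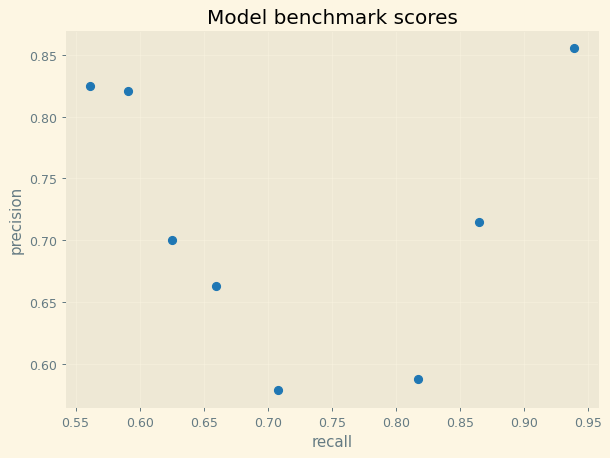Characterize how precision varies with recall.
Points are roughly uncorrelated; weak (|r| ≈ 0.1).

no clear correlation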